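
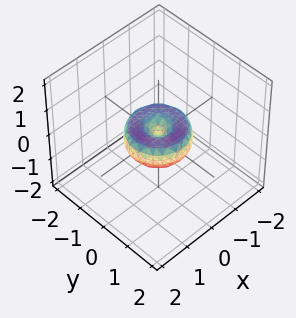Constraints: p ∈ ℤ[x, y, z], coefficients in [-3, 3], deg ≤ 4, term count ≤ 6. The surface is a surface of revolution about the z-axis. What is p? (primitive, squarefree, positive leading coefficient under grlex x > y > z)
x^4 + 2*x^2*y^2 + y^4 - x^2 - y^2 + z^2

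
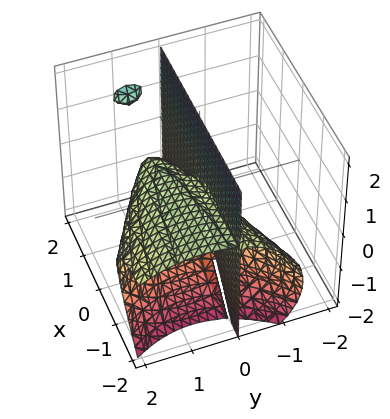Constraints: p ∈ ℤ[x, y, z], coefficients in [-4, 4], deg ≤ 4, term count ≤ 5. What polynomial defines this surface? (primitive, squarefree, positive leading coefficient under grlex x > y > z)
First, there are 2 components.
Next, the degree is 3 — the shape is more complex than any degree-2 surface.
Then, observable constraints: every point of the x-axis in the box is on the surface; every point of the z-axis in the box is on the surface.
Finally, together with the visible shape, these determine p as stated.

3*x*y*z - 2*y^3 - 3*y*z^2 - 2*x*y + 3*y^2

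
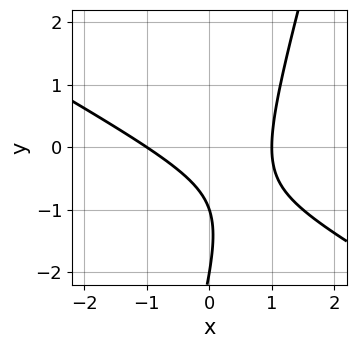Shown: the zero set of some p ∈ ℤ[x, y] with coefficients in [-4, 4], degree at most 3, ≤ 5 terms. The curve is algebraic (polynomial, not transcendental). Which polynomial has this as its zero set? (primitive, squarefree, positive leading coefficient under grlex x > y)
2*x^2 + 3*x*y - y^2 - 3*y - 2

(a) deg p = 2.
(b) Reading off the gridlines: the x-axis gridline crossings are at x ∈ {-1, 1}; the y-axis gridline crossings are at y ∈ {-2, -1}.
(c) Putting this together gives p.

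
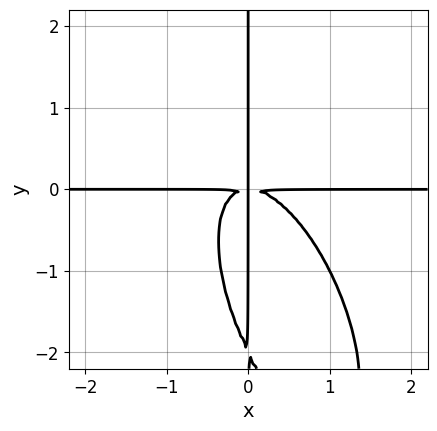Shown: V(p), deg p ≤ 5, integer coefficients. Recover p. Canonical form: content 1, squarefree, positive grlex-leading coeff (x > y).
3*x^3*y + 2*x^2*y^2 + x*y^3 + 2*x*y^2

1. The degree is 4 — no degree-3 curve has this shape.
2. Checking where it meets the axes: the visible y-axis segment lies entirely on the curve; every point of the x-axis in the box is on the curve.
3. Solving for integer coefficients yields p as stated.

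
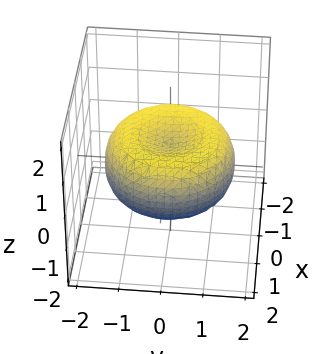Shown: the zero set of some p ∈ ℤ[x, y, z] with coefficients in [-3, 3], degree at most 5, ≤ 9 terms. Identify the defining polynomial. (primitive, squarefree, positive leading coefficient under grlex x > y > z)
x^4 + 2*x^2*y^2 + y^4 - 2*x^2 - 2*y^2 + 3*z^2 - 1

1. The degree is 4 — no degree-3 surface has this shape.
2. By symmetry, the surface is invariant under rotation about z: p = q(x² + y², z).
3. Checking where it meets the axes: a circular section at z = 0 has radius between 1 and 2.
4. Solving for integer coefficients yields p as stated.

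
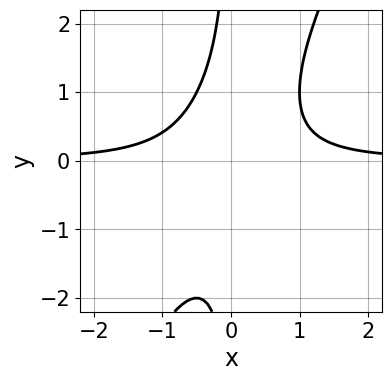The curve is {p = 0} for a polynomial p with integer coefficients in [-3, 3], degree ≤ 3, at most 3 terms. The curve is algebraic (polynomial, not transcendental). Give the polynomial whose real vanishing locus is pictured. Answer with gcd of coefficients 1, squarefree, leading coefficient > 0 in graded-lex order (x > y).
2*x^2*y - x*y^2 - 1

First, deg p = 3. No degree-2 curve has this shape.
Next, checking where it meets the axes: the curve avoids every integer x-axis point in the box; no y-intercept at any integer in the box.
Finally, assembling these constraints gives the stated polynomial.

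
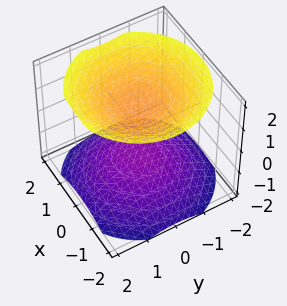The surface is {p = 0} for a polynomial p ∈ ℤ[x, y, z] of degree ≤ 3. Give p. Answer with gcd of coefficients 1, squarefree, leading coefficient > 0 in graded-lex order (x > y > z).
2*x^2 + 2*y^2 - 3*z^2 + 3

1. The picture has 2 separate pieces. They look like related sheets of one shape, so recover p as a whole.
2. The degree is 2 — two sheets facing apart; a quadric.
3. Symmetries: it's symmetric under z → −z, forcing even powers of z; rotational symmetry about the z-axis ⇒ p depends on x, y only through x² + y².
4. Observable constraints: the z-axis gridline crossings are at z ∈ {-1, 1}; the surface avoids every integer y-axis point in the box.
5. The integer polynomial consistent with all of this is the stated p.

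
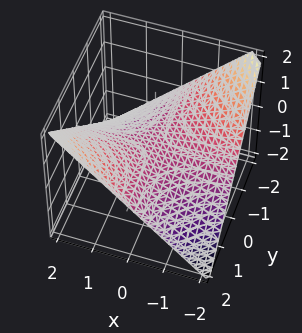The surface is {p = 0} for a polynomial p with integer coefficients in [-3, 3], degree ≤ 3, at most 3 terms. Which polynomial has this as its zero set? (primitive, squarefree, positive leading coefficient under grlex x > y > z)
x*y - 2*z

First, the degree is 2 — a hyperbolic paraboloid; a quadric.
Then, against the integer gridlines: it meets the z-axis at z = 0 (among the integer gridlines); the visible x-axis segment lies entirely on the surface; the visible y-axis segment lies entirely on the surface.
Finally, together with the visible shape, these determine p as stated.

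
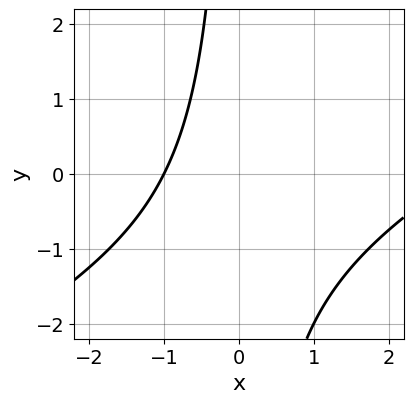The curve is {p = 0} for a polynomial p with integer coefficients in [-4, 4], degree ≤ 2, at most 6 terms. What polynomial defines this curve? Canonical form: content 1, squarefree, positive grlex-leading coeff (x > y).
x^2 - 2*x*y - 2*x - 3

First, the degree is 2 — no degree-1 curve has this shape.
Then, from the visible intercepts: it meets the x-axis at x = -1 (among the integer gridlines); the curve avoids every integer y-axis point in the box.
Finally, together with the visible shape, these determine p as stated.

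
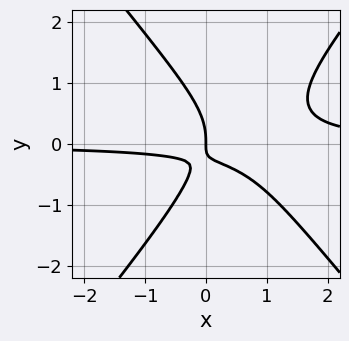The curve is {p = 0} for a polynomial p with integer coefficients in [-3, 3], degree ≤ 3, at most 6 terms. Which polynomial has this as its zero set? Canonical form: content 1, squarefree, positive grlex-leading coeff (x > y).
Degree: no degree-2 curve has this shape, so deg p = 3.
Against the integer gridlines: it meets the x-axis at x = 0 (among the integer gridlines); it meets the y-axis at y = 0 (among the integer gridlines).
These observations pin down the coefficients.

3*x^2*y - 2*y^3 - 3*x*y - x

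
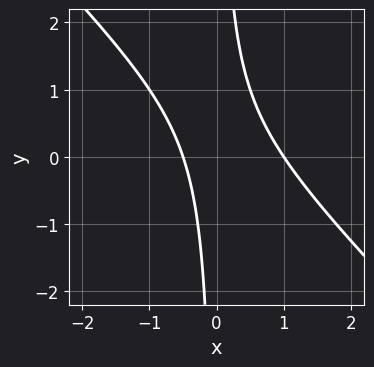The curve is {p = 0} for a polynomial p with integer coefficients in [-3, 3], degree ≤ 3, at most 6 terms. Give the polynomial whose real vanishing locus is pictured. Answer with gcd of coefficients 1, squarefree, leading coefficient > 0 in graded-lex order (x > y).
2*x^2 + 2*x*y - x - 1

deg p = 2. A generic line meets the curve in up to 2 points.
Observable constraints: one x-axis crossing is at x = 1; it misses every integer gridline on the y-axis.
Assembling these constraints gives the stated polynomial.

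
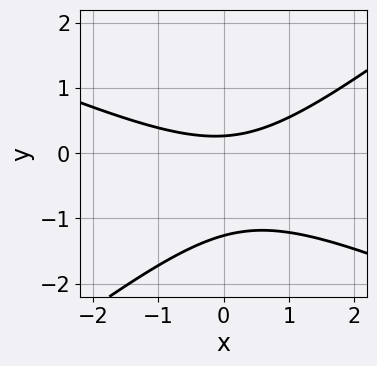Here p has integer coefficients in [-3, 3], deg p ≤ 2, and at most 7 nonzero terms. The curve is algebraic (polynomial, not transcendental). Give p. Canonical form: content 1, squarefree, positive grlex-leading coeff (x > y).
(a) Degree: the shape is more complex than any degree-1 curve, so deg p = 2.
(b) From the axis intercepts and sections: no x-intercept at any integer in the box.
(c) Solving for integer coefficients yields p as stated.

x^2 + x*y - 3*y^2 - 3*y + 1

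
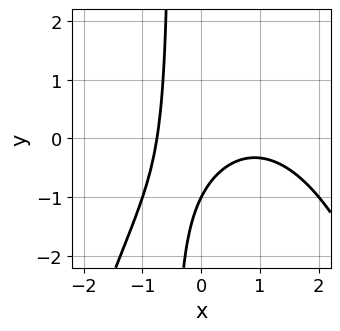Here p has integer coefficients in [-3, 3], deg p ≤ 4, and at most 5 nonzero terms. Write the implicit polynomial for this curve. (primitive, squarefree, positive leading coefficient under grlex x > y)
x^3 - x^2 + 2*x*y + y + 1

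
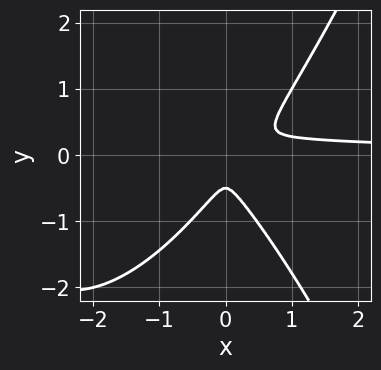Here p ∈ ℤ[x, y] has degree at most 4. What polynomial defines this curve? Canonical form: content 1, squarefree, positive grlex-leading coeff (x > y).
x^3*y + 3*x^2*y - 2*y^3 - x^2 - y^2

deg p = 4. The shape is more complex than any degree-3 curve.
Putting this together gives p.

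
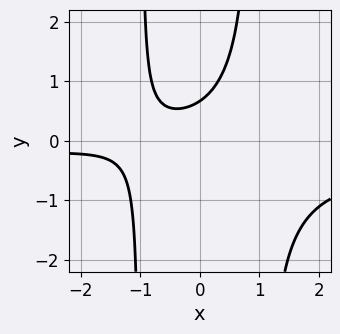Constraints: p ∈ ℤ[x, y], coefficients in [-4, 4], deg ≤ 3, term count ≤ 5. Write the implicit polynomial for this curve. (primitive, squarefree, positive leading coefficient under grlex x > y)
(a) deg p = 3. No degree-2 curve has this shape.
(b) From the visible intercepts: it misses every integer gridline on the x-axis.
(c) Putting this together gives p.

3*x^2*y + x^2 + 2*x - 3*y + 2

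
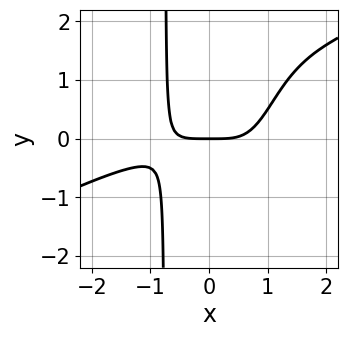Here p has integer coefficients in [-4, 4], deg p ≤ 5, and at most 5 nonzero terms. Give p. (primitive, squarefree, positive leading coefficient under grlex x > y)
(a) Degree: the shape is more complex than any degree-3 curve, so deg p = 4.
(b) From the visible intercepts: it meets the x-axis at x = 0 (among the integer gridlines); one y-axis crossing is at y = 0.
(c) Fitting integer coefficients to these (and the overall shape) gives p.

x^4 - 2*x^3*y + 2*x^2*y - 2*y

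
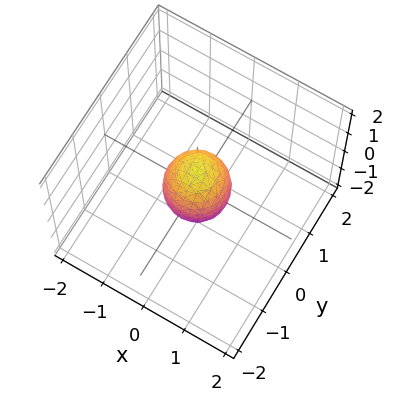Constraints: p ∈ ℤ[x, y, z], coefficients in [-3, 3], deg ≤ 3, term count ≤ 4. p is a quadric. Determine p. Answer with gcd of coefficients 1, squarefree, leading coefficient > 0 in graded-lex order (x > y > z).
First, the degree is 2 — bounded and convex; a quadric.
Then, symmetries: the z ↦ −z reflection is a symmetry, so z appears only in even powers; rotational symmetry about the z-axis ⇒ p depends on x, y only through x² + y².
Next, from the visible intercepts: the z-axis gridline crossings are at z ∈ {-1, 1}; a circular section at z = 0 has radius between 0 and 1.
Finally, putting this together gives p.

2*x^2 + 2*y^2 + z^2 - 1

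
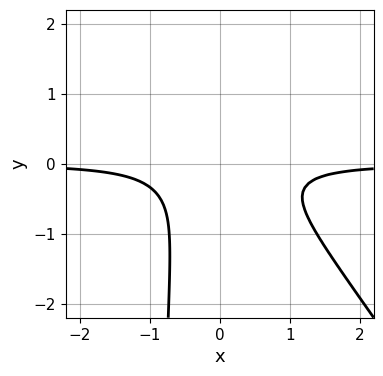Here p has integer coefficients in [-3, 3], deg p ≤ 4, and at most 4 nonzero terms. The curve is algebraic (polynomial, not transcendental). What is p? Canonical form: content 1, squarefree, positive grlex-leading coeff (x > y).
First, the degree is 3 — the shape is more complex than any degree-2 curve.
Next, reading off the gridlines: the curve avoids every integer y-axis point in the box; it misses every integer gridline on the x-axis.
Finally, these observations pin down the coefficients.

3*x^2*y + 2*x*y^2 + 2*y^2 + 1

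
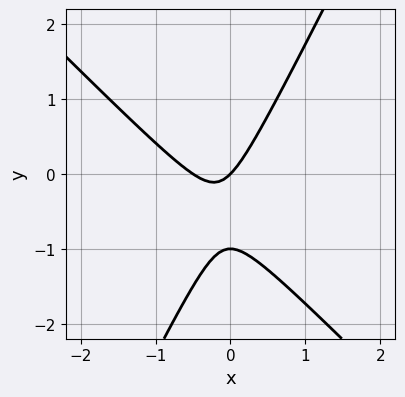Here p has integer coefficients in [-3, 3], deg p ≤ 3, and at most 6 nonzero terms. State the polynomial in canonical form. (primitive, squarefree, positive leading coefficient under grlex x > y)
2*x^2 + x*y - y^2 + x - y

Degree: a generic line meets the curve in up to 2 points, so deg p = 2.
Reading off the gridlines: the y-axis gridline crossings are at y ∈ {-1, 0}; one x-axis crossing is at x = 0.
The integer polynomial consistent with all of this is the stated p.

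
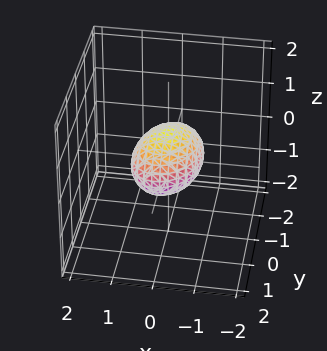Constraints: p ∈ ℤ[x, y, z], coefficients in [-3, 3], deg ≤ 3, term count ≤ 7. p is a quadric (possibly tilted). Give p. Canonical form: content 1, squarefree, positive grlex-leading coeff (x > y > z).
3*x^2 - x*y + 2*y^2 + 3*z^2 - 2

(a) deg p = 2. The shape is more complex than any degree-1 surface.
(b) Reading off the gridlines: the y-axis gridline crossings are at y ∈ {-1, 1}.
(c) Assembling these constraints gives the stated polynomial.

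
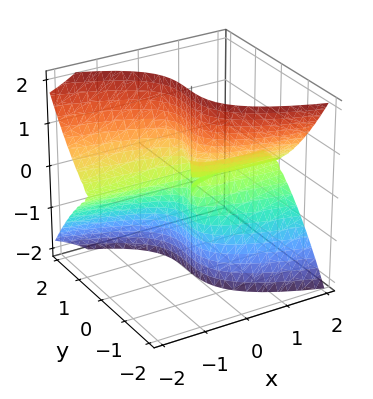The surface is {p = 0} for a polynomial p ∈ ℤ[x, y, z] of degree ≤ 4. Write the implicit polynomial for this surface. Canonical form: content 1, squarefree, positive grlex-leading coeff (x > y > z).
First, degree: no degree-2 surface has this shape, so deg p = 3.
Then, reading off the gridlines: every point of the x-axis in the box is on the surface; the visible z-axis segment lies entirely on the surface.
Finally, assembling these constraints gives the stated polynomial.

2*x*z^2 + 2*y^3 - y^2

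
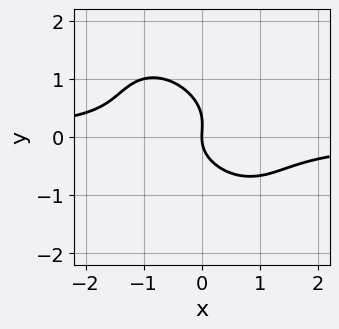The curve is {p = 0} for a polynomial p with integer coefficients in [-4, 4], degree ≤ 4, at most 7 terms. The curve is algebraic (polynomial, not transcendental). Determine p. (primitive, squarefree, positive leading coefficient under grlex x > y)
3*x^2*y + 3*x*y^2 + 3*y^3 - y^2 + 2*x

1. Degree: no degree-2 curve has this shape, so deg p = 3.
2. Observable constraints: it meets the y-axis at y = 0 (among the integer gridlines); it meets the x-axis at x = 0 (among the integer gridlines).
3. Putting this together gives p.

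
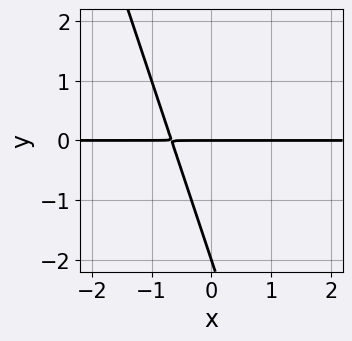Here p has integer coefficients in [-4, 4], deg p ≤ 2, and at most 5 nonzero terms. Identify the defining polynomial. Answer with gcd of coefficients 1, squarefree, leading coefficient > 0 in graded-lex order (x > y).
3*x*y + y^2 + 2*y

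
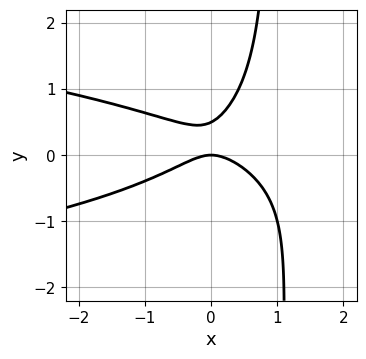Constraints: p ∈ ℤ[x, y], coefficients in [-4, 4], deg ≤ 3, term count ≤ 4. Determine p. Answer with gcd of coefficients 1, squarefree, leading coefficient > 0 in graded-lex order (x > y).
2*x*y^2 + x^2 - 2*y^2 + y

Degree: no degree-2 curve has this shape, so deg p = 3.
Against the integer gridlines: it meets the y-axis at y = 0 (among the integer gridlines); it crosses the x-axis at the gridline x = 0.
These observations pin down the coefficients.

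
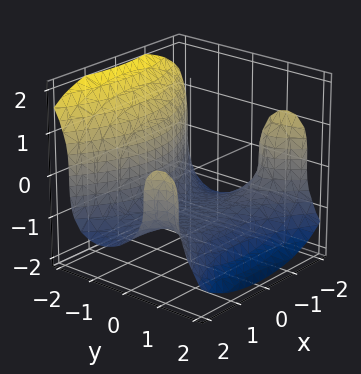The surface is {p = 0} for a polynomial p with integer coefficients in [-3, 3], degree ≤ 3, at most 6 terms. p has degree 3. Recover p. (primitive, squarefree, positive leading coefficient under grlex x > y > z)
Degree: a generic line meets the surface in up to 3 points, so deg p = 3.
From the axis intercepts and sections: it crosses the z-axis at the gridline z = -1; it crosses the y-axis at the gridline y = -1; no x-intercept at any integer in the box.
Fitting integer coefficients to these (and the overall shape) gives p.

2*x^2*y - 3*y^3 - 3*z^3 - 3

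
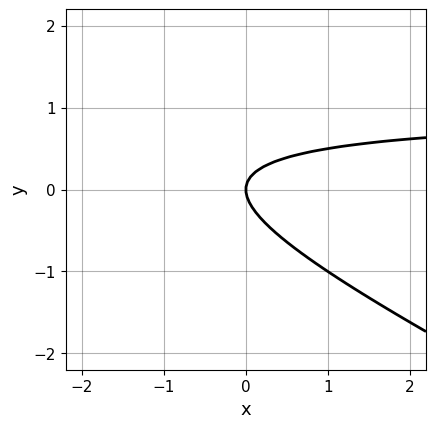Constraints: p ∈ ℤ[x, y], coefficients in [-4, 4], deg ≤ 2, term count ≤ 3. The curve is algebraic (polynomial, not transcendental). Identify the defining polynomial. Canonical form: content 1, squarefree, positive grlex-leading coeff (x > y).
x*y + 2*y^2 - x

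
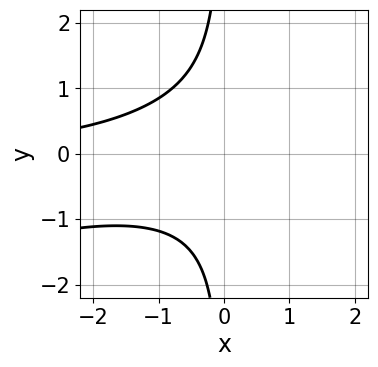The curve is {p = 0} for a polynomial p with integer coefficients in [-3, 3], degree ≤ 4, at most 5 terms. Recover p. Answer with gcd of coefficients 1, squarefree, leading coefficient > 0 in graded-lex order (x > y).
x^2*y - 3*x*y^2 - 3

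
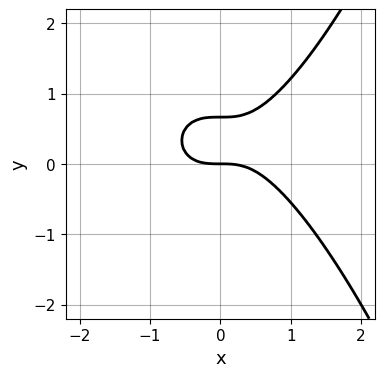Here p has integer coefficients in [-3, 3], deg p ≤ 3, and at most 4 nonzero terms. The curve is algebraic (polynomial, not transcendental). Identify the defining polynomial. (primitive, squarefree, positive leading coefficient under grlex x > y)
2*x^3 - 3*y^2 + 2*y

First, the degree is 3 — a generic line meets the curve in up to 3 points.
Next, from the visible intercepts: it meets the y-axis at y = 0 (among the integer gridlines); it meets the x-axis at x = 0 (among the integer gridlines).
Finally, these observations pin down the coefficients.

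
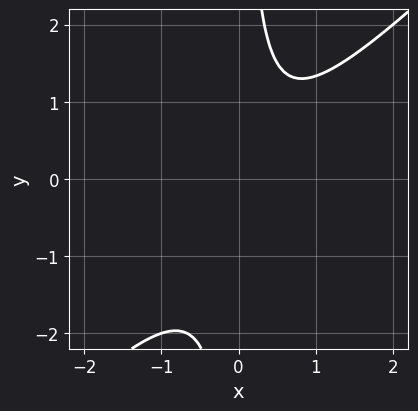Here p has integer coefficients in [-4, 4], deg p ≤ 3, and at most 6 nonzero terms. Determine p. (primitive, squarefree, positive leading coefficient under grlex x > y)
1. deg p = 2. A generic line meets the curve in up to 2 points.
2. Checking where it meets the axes: no x-intercept at any integer in the box; no y-intercept at any integer in the box.
3. Matching integer coefficients to the picture gives p.

3*x^2 - 3*x*y - x + 2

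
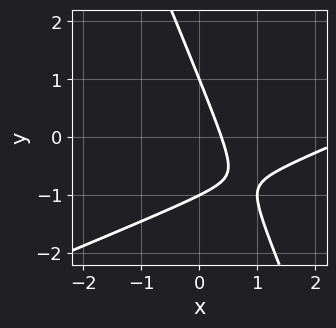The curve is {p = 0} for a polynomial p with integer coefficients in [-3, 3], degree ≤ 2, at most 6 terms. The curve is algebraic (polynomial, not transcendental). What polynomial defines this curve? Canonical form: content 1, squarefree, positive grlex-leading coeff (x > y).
x^2 - 2*x*y - y^2 - 3*x + 1

Degree: no degree-1 curve has this shape, so deg p = 2.
From the visible intercepts: among the integer gridlines, it crosses the y-axis at y ∈ {-1, 1}.
Assembling these constraints gives the stated polynomial.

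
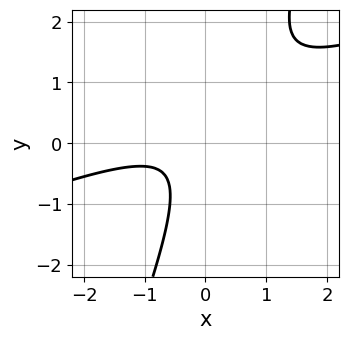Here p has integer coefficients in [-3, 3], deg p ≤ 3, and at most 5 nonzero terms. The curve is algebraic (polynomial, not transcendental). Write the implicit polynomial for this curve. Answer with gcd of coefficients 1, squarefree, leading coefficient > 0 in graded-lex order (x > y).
Degree: the shape is more complex than any degree-1 curve, so deg p = 2.
Observable constraints: it misses every integer gridline on the y-axis; no x-intercept at any integer in the box.
These observations pin down the coefficients.

x^2 - 3*x*y + y^2 + x + 1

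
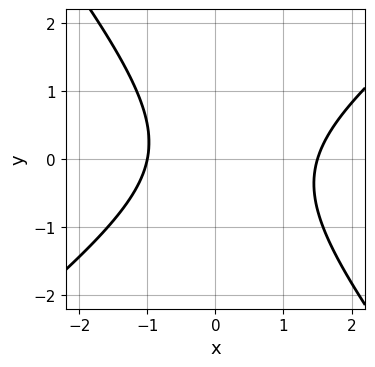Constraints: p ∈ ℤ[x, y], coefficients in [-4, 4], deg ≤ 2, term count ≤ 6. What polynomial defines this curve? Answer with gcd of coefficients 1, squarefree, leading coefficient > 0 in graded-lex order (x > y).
2*x^2 - x*y - 2*y^2 - x - 3

First, deg p = 2. A generic line meets the curve in up to 2 points.
Then, reading off the gridlines: it misses every integer gridline on the y-axis; it meets the x-axis at x = -1 (among the integer gridlines).
Finally, assembling these constraints gives the stated polynomial.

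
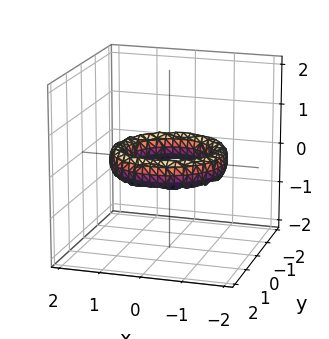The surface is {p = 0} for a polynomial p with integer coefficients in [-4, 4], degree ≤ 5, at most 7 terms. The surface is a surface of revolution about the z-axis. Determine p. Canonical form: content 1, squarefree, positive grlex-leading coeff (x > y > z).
(a) The degree is 4 — the shape is more complex than any degree-3 surface.
(b) By symmetry, the z-axis is an axis of rotation, so x and y enter only as x² + y².
(c) Against the integer gridlines: the surface avoids every integer z-axis point in the box; among the integer gridlines, it crosses the x-axis at x ∈ {-1, 1}; a circular section at z = 0 has radius exactly 1; the y-axis gridline crossings are at y ∈ {-1, 1}.
(d) Solving for integer coefficients yields p as stated.

x^4 + 2*x^2*y^2 + y^4 - 3*x^2 - 3*y^2 + 2*z^2 + 2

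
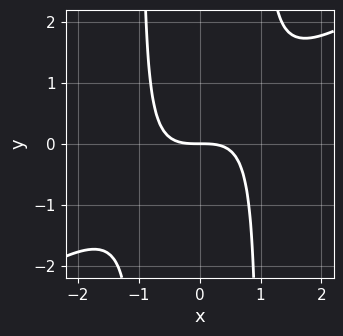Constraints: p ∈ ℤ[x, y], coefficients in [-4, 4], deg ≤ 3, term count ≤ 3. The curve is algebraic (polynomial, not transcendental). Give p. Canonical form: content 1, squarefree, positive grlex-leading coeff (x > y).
(a) Degree: no degree-2 curve has this shape, so deg p = 3.
(b) From the axis intercepts and sections: it crosses the x-axis at the gridline x = 0; it crosses the y-axis at the gridline y = 0.
(c) Together with the visible shape, these determine p as stated.

2*x^3 - 3*x^2*y + 3*y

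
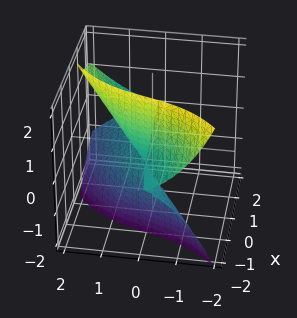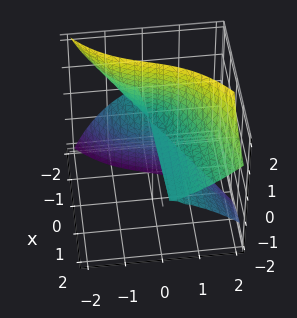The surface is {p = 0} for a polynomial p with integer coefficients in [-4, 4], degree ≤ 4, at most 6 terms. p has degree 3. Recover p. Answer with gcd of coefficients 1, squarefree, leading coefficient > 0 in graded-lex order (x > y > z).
3*x*z^2 - y^3 - y*z^2 + 3*z^2

(a) Degree: no degree-2 surface has this shape, so deg p = 3.
(b) From the visible intercepts: it meets the z-axis at z = 0 (among the integer gridlines); the visible x-axis segment lies entirely on the surface; it meets the y-axis at y = 0 (among the integer gridlines).
(c) Fitting integer coefficients to these (and the overall shape) gives p.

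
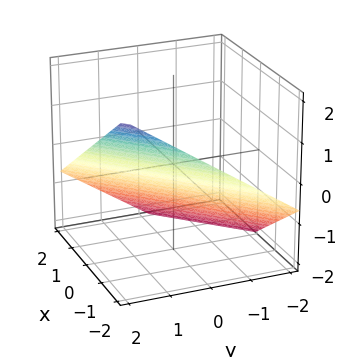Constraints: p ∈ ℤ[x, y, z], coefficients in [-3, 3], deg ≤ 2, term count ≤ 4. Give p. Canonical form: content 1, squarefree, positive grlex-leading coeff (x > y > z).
2*x - 2*y + 3*z + 2

First, the degree is 1 — every cross-section is a straight line — this is a plane.
Next, from the axis intercepts and sections: it meets the x-axis at x = -1 (among the integer gridlines); one y-axis crossing is at y = 1.
Finally, solving for integer coefficients yields p as stated.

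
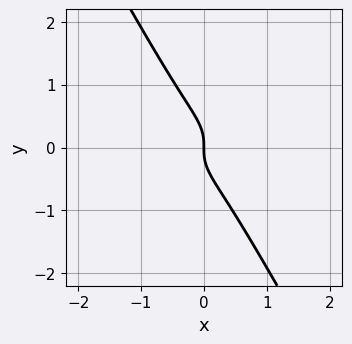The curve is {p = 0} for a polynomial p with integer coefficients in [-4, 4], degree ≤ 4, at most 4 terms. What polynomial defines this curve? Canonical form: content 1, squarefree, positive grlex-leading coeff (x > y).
2*x^3 + 3*x*y^2 + 2*y^3 + x

deg p = 3.
Observable constraints: it meets the y-axis at y = 0 (among the integer gridlines); one x-axis crossing is at x = 0.
Assembling these constraints gives the stated polynomial.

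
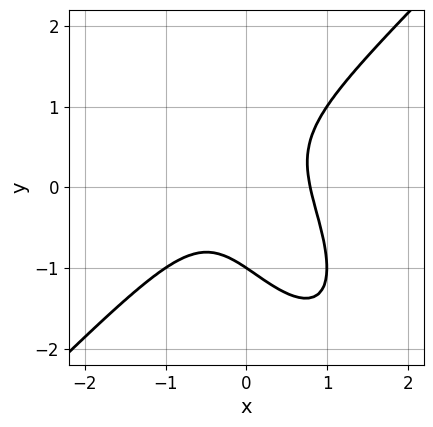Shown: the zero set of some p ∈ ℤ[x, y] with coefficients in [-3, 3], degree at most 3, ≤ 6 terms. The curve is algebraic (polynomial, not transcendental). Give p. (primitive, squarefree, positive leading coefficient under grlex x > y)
2*x^3 - x*y^2 - y^3 + x*y - 1

First, deg p = 3. A generic line meets the curve in up to 3 points.
Next, from the axis intercepts and sections: it crosses the y-axis at the gridline y = -1.
Finally, putting this together gives p.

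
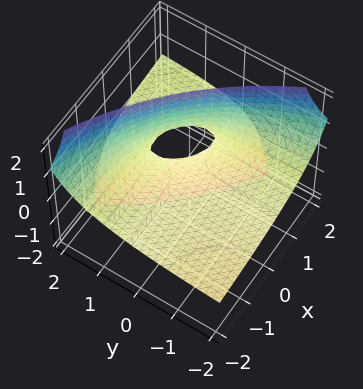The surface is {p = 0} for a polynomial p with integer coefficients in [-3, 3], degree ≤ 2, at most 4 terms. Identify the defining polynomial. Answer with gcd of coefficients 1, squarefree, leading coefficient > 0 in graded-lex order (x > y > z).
x*y - 3*x*z - 3*y*z + 3*z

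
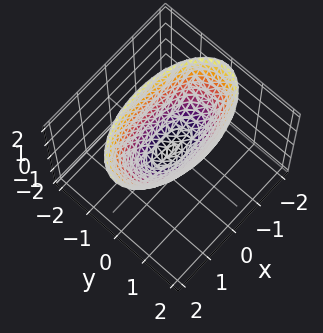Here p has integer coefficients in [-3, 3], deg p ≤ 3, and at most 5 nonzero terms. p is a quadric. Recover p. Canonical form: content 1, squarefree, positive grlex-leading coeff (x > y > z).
x^2 + 3*y^2 - 2*z

The degree is 2 — a paraboloid; a quadric.
Symmetries: the x ↦ −x reflection is a symmetry, so x appears only in even powers; the y ↦ −y reflection is a symmetry, so y appears only in even powers.
From the axis intercepts and sections: it crosses the z-axis at the gridline z = 0; it crosses the x-axis at the gridline x = 0.
Together with the visible shape, these determine p as stated.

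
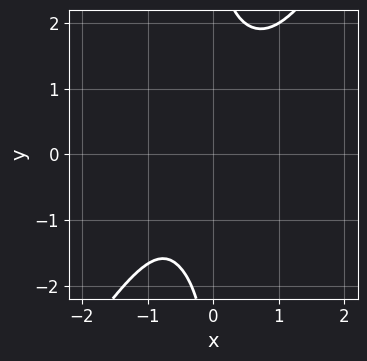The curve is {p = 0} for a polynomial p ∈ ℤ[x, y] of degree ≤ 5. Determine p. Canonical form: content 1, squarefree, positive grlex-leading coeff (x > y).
3*x^4 - x*y^3 - 2*x^3 + 2*x^2*y + 3

1. deg p = 4.
2. From the visible intercepts: the curve avoids every integer x-axis point in the box; it misses every integer gridline on the y-axis.
3. These observations pin down the coefficients.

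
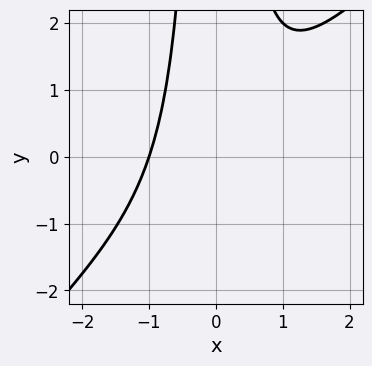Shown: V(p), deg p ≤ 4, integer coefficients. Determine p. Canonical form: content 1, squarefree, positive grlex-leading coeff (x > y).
x^3 - x^2*y + 1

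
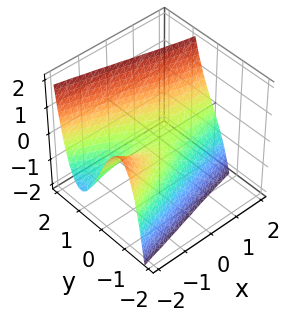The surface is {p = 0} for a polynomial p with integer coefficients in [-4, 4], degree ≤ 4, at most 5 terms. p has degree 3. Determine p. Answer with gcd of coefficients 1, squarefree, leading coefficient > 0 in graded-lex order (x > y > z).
y^3 + x*y - z

First, deg p = 3. No degree-2 surface has this shape.
Then, observable constraints: it meets the y-axis at y = 0 (among the integer gridlines); the visible x-axis segment lies entirely on the surface; one z-axis crossing is at z = 0.
Finally, fitting integer coefficients to these (and the overall shape) gives p.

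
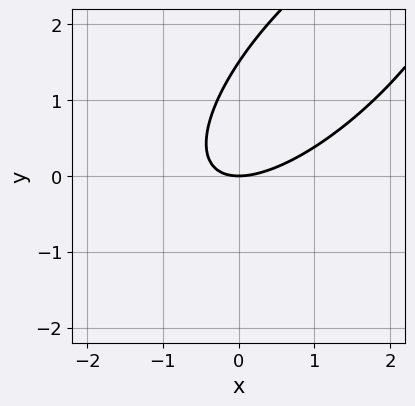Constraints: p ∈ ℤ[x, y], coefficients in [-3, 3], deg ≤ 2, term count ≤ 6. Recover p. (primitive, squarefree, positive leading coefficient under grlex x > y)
2*x^2 - 3*x*y + 2*y^2 - 3*y

First, the degree is 2 — a generic line meets the curve in up to 2 points.
Then, from the axis intercepts and sections: it meets the x-axis at x = 0 (among the integer gridlines); one y-axis crossing is at y = 0.
Finally, these observations pin down the coefficients.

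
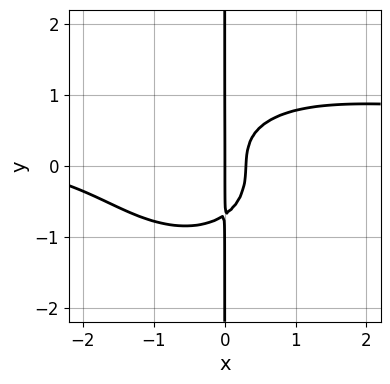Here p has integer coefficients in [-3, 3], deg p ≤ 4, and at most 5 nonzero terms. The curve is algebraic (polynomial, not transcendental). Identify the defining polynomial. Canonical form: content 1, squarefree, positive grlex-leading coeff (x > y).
2*x^3*y + 3*x*y^3 - x^3 - 3*x^2 + x

First, deg p = 4.
Next, observable constraints: one x-axis crossing is at x = 0; the visible y-axis segment lies entirely on the curve.
Finally, these observations pin down the coefficients.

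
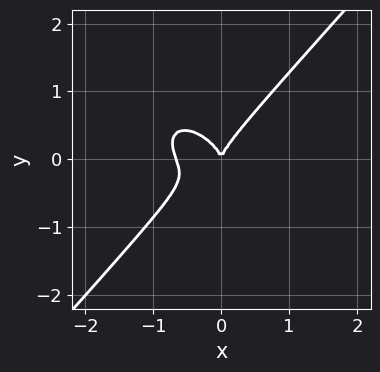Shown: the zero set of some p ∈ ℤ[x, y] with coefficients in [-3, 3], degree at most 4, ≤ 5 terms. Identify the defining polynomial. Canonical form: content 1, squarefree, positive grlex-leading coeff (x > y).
3*x^3 + x^2*y - 3*y^3 + 2*x^2

1. deg p = 3. No degree-2 curve has this shape.
2. From the axis intercepts and sections: one x-axis crossing is at x = 0; it crosses the y-axis at the gridline y = 0.
3. Putting this together gives p.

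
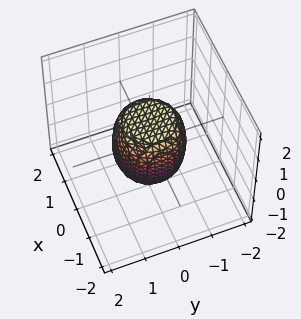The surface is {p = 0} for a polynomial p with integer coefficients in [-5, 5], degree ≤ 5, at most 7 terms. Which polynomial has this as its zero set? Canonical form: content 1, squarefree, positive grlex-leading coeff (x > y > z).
2*x^4 + 4*x^2*y^2 + 2*y^4 - x^2 - y^2 + z^2 - 1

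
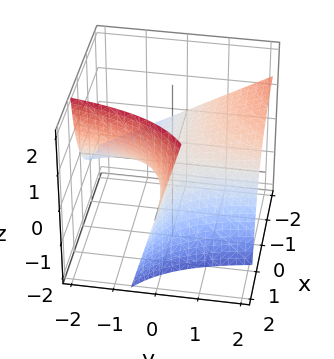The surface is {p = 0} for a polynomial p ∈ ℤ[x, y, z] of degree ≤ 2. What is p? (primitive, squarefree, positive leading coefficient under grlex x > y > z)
(a) deg p = 2.
(b) Reading off the gridlines: it meets the z-axis at z = 0 (among the integer gridlines); the visible y-axis segment lies entirely on the surface; the visible x-axis segment lies entirely on the surface.
(c) Matching integer coefficients to the picture gives p.

2*x*y - 2*x*z + 3*z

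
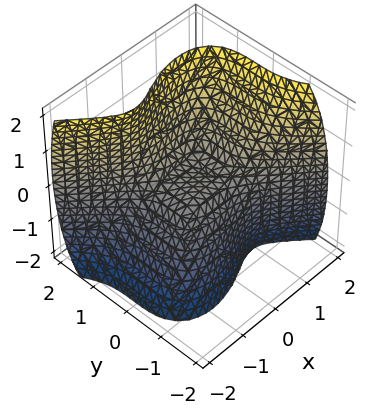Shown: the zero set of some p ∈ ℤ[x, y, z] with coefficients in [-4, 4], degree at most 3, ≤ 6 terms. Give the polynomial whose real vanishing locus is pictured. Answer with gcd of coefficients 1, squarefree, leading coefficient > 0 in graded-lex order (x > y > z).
First, degree: no degree-2 surface has this shape, so deg p = 3.
Then, against the integer gridlines: one z-axis crossing is at z = 0; it meets the x-axis at x = 0 (among the integer gridlines); one y-axis crossing is at y = 0.
Finally, fitting integer coefficients to these (and the overall shape) gives p.

2*x^3 - x*z^2 + 3*y^3 - y^2 - 2*z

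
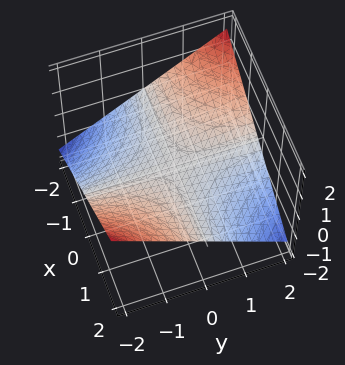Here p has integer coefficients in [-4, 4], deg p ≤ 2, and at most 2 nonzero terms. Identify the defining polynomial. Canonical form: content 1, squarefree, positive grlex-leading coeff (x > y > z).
x*y + 3*z

First, the degree is 2 — a hyperbolic paraboloid; a quadric.
Then, checking where it meets the axes: every point of the y-axis in the box is on the surface; it crosses the z-axis at the gridline z = 0; the visible x-axis segment lies entirely on the surface.
Finally, fitting integer coefficients to these (and the overall shape) gives p.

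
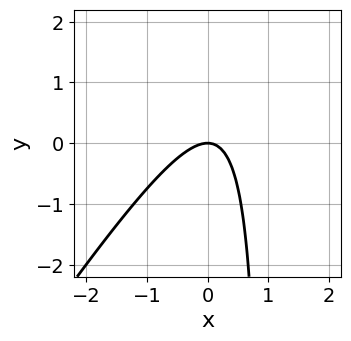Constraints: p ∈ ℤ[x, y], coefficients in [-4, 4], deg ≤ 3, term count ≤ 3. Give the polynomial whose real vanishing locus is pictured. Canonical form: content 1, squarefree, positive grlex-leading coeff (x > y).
3*x^2 - 2*x*y + 2*y

1. The degree is 2 — a generic line meets the curve in up to 2 points.
2. From the visible intercepts: one x-axis crossing is at x = 0; one y-axis crossing is at y = 0.
3. Assembling these constraints gives the stated polynomial.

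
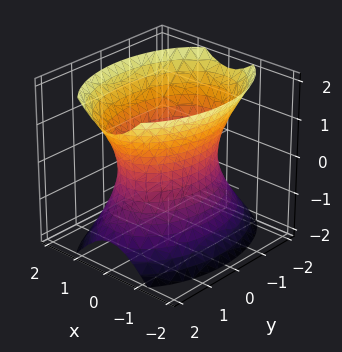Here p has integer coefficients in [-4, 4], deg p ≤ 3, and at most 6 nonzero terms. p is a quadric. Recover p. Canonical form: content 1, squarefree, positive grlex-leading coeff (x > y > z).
2*x^2 + y^2 - z^2 - 2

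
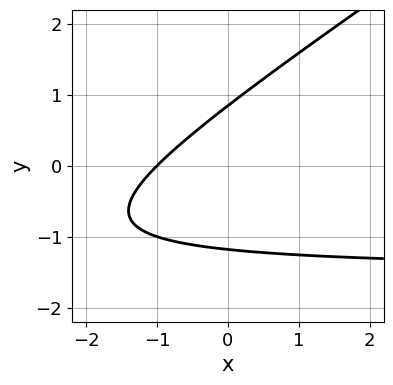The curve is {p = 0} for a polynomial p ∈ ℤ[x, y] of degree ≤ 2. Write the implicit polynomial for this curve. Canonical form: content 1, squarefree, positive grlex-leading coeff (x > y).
2*x*y - 3*y^2 + 3*x - y + 3

(a) The degree is 2 — a generic line meets the curve in up to 2 points.
(b) Reading off the gridlines: it crosses the x-axis at the gridline x = -1.
(c) Assembling these constraints gives the stated polynomial.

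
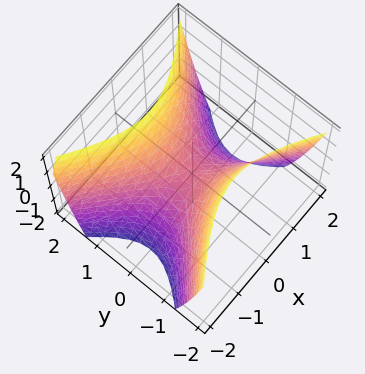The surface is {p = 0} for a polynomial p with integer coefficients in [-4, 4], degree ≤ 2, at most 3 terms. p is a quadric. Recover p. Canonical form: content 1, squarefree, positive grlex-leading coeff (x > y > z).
1. The degree is 2 — a saddle surface; a quadric.
2. Symmetries: the y ↦ −y reflection is a symmetry, so y appears only in even powers; the x ↦ −x reflection is a symmetry, so x appears only in even powers.
3. From the visible intercepts: it crosses the y-axis at the gridline y = 0; it crosses the z-axis at the gridline z = 0; it crosses the x-axis at the gridline x = 0.
4. Solving for integer coefficients yields p as stated.

2*x^2 - 3*y^2 + 2*z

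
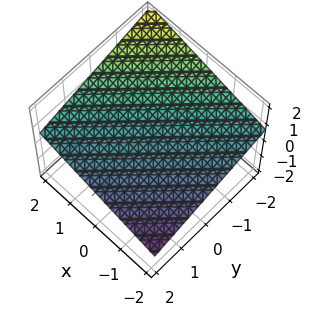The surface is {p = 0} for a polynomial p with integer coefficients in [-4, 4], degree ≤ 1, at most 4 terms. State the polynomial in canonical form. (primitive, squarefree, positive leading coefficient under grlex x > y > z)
1. Degree: every cross-section is a straight line — this is a plane, so deg p = 1.
2. Reading off the gridlines: it crosses the y-axis at the gridline y = 2; one x-axis crossing is at x = -2.
3. Solving for integer coefficients yields p as stated.

x - y - 3*z + 2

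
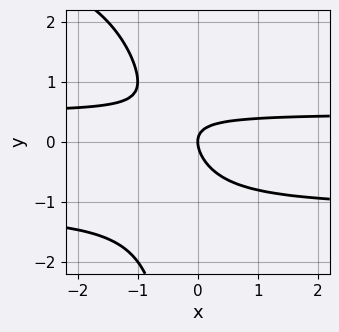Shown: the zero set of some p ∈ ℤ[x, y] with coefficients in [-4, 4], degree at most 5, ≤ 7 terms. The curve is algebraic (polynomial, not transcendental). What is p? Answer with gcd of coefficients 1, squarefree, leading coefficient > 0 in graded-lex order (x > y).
x*y^3 - 3*x*y^2 - 3*x*y - 3*y^2 + 2*x

(a) The degree is 4 — no degree-3 curve has this shape.
(b) Against the integer gridlines: it crosses the x-axis at the gridline x = 0; it crosses the y-axis at the gridline y = 0.
(c) Matching integer coefficients to the picture gives p.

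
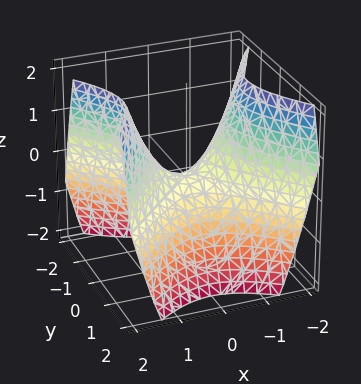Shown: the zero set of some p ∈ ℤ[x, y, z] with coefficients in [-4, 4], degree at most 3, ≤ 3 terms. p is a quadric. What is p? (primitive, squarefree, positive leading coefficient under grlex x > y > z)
x^2 - y^2 - z

deg p = 2.
Symmetries: it's symmetric under y → −y, forcing even powers of y; the x ↦ −x reflection is a symmetry, so x appears only in even powers.
Checking where it meets the axes: one y-axis crossing is at y = 0; one z-axis crossing is at z = 0; it meets the x-axis at x = 0 (among the integer gridlines).
Matching integer coefficients to the picture gives p.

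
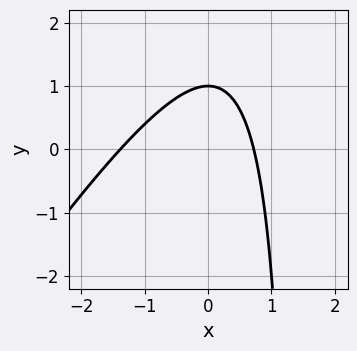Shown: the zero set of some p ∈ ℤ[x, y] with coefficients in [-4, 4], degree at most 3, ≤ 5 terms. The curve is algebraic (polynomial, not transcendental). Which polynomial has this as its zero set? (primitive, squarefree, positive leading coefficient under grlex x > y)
3*x^2 - 2*x*y + 2*x + 3*y - 3

(a) Degree: a generic line meets the curve in up to 2 points, so deg p = 2.
(b) Reading off the gridlines: one y-axis crossing is at y = 1.
(c) Solving for integer coefficients yields p as stated.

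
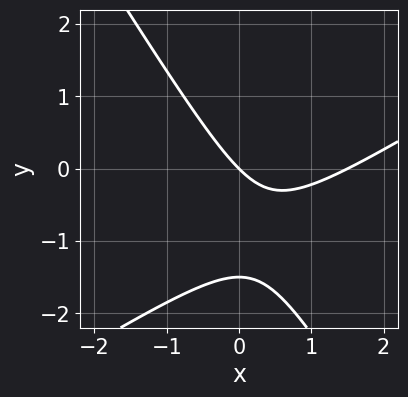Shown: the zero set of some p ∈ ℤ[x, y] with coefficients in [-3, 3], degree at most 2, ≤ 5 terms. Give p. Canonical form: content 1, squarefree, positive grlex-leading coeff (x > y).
2*x^2 - 2*x*y - 2*y^2 - 3*x - 3*y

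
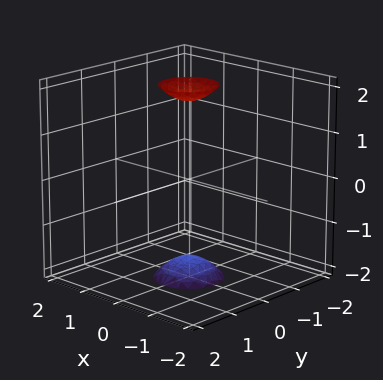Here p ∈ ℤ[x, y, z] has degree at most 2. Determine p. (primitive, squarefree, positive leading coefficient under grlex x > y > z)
3*x^2 + 3*y^2 - z^2 + 3

There are 2 components. Treating them together as one polynomial.
deg p = 2. The shape is more complex than any degree-1 surface.
Symmetries: the z-axis is an axis of rotation, so x and y enter only as x² + y².
Observable constraints: it misses every integer gridline on the x-axis; a circular section at z = 2 has radius between 0 and 1; it misses every integer gridline on the y-axis.
Fitting integer coefficients to these (and the overall shape) gives p.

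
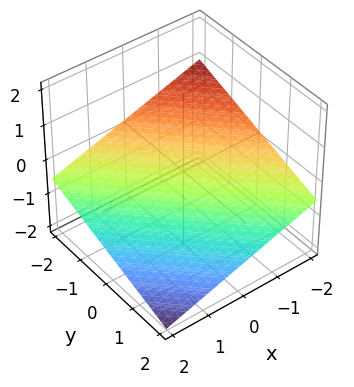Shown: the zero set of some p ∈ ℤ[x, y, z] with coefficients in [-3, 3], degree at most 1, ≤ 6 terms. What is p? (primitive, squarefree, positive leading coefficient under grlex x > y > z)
x + y + 3*z + 2

(a) Degree: the surface is flat (a plane), so deg p = 1.
(b) From the axis intercepts and sections: it crosses the x-axis at the gridline x = -2; it crosses the y-axis at the gridline y = -2.
(c) Fitting integer coefficients to these (and the overall shape) gives p.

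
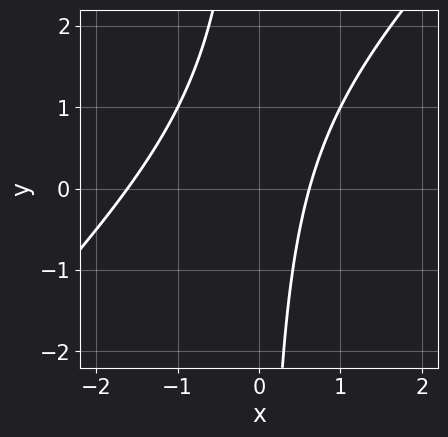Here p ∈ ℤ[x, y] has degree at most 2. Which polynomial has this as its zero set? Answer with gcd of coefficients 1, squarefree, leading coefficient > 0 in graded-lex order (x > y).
Degree: a generic line meets the curve in up to 2 points, so deg p = 2.
Checking where it meets the axes: the curve avoids every integer y-axis point in the box.
Assembling these constraints gives the stated polynomial.

x^2 - x*y + x - 1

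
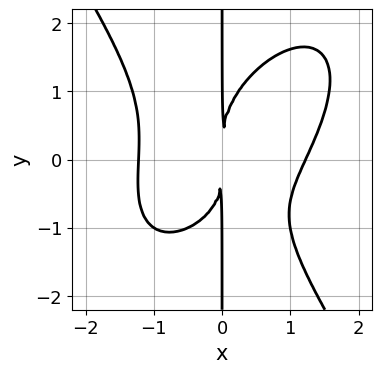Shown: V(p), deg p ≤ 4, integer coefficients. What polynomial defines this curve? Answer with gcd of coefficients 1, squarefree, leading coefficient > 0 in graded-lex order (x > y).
2*x^4 - x^3*y + x*y^3 - x^2*y - 3*x^2

First, degree: no degree-3 curve has this shape, so deg p = 4.
Next, observable constraints: the visible y-axis segment lies entirely on the curve.
Finally, the integer polynomial consistent with all of this is the stated p.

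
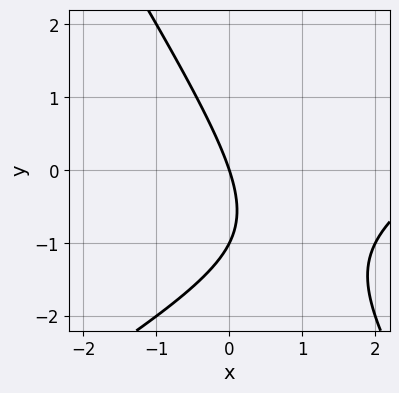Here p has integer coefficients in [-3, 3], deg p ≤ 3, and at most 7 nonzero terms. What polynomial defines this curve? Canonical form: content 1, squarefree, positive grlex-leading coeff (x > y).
x^2 - x*y - y^2 - 3*x - y

First, the degree is 2 — the shape is more complex than any degree-1 curve.
Then, observable constraints: it meets the x-axis at x = 0 (among the integer gridlines); the y-axis gridline crossings are at y ∈ {-1, 0}.
Finally, these observations pin down the coefficients.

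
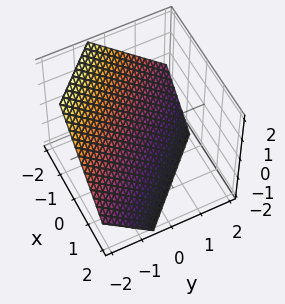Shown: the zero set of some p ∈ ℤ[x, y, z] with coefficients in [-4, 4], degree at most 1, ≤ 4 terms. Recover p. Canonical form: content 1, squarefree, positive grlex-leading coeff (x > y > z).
1. deg p = 1. The surface is flat (a plane).
2. Putting this together gives p.

3*x + 3*y + 3*z + 2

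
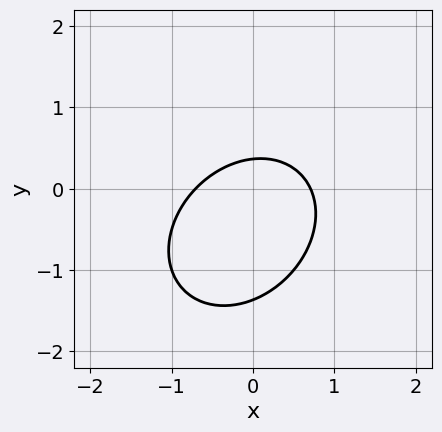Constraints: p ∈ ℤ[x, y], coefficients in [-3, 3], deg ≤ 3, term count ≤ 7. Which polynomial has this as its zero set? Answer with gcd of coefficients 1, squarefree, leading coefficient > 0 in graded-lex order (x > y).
2*x^2 - x*y + 2*y^2 + 2*y - 1

First, degree: the shape is more complex than any degree-1 curve, so deg p = 2.
Finally, matching integer coefficients to the picture gives p.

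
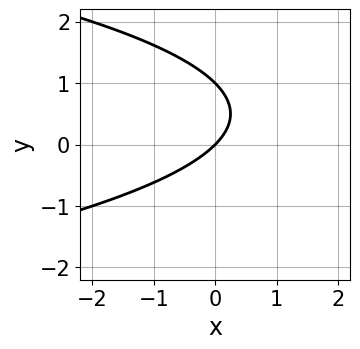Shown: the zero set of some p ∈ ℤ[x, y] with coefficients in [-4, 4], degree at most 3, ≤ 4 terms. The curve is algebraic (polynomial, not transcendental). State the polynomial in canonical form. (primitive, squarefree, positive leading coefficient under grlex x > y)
y^2 + x - y

Degree: no degree-1 curve has this shape, so deg p = 2.
Checking where it meets the axes: it meets the x-axis at x = 0 (among the integer gridlines); among the integer gridlines, it crosses the y-axis at y ∈ {0, 1}.
These observations pin down the coefficients.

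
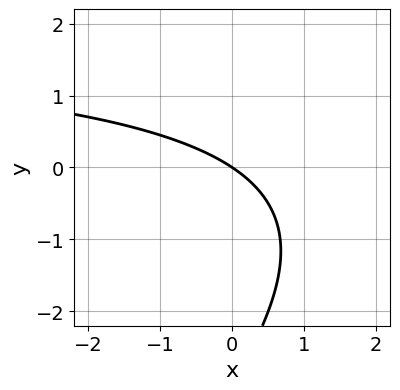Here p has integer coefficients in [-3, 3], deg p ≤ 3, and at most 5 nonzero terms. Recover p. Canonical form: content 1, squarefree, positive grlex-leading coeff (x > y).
x*y - y^2 - 2*x - 3*y

1. deg p = 2.
2. Checking where it meets the axes: one y-axis crossing is at y = 0; one x-axis crossing is at x = 0.
3. Solving for integer coefficients yields p as stated.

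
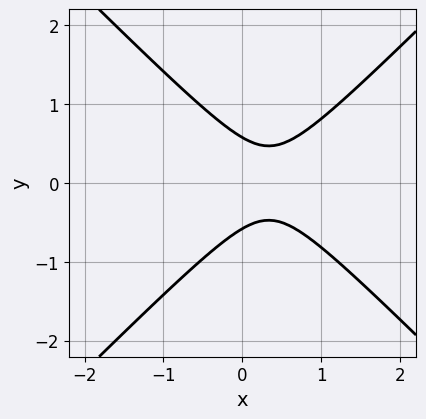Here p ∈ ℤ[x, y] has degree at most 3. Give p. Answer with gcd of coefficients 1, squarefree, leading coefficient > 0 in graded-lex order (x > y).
Degree: no degree-1 curve has this shape, so deg p = 2.
Symmetries: mirror symmetry y ↦ −y ⇒ only even powers of y.
Against the integer gridlines: the curve avoids every integer x-axis point in the box.
The integer polynomial consistent with all of this is the stated p.

3*x^2 - 3*y^2 - 2*x + 1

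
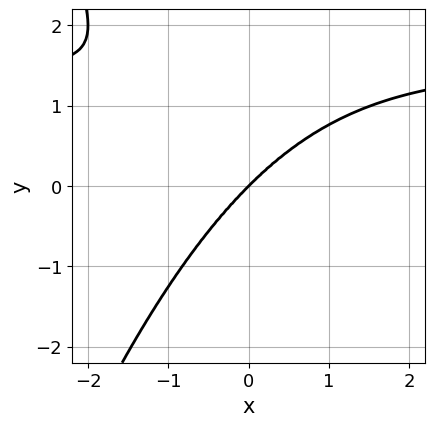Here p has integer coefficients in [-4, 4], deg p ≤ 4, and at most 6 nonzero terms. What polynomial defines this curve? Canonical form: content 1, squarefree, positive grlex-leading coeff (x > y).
First, deg p = 4. The shape is more complex than any degree-3 curve.
Then, observable constraints: it meets the x-axis at x = 0 (among the integer gridlines); it meets the y-axis at y = 0 (among the integer gridlines).
Finally, assembling these constraints gives the stated polynomial.

2*x^3*y - 3*x^3 + x*y^2 + 2*y^3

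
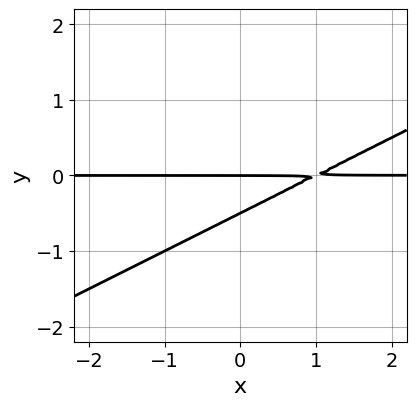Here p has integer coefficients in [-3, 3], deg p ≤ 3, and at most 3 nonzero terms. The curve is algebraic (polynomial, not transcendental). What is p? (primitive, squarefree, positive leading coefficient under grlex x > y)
1. Degree: a generic line meets the curve in up to 2 points, so deg p = 2.
2. Observable constraints: it meets the y-axis at y = 0 (among the integer gridlines); the visible x-axis segment lies entirely on the curve.
3. Putting this together gives p.

x*y - 2*y^2 - y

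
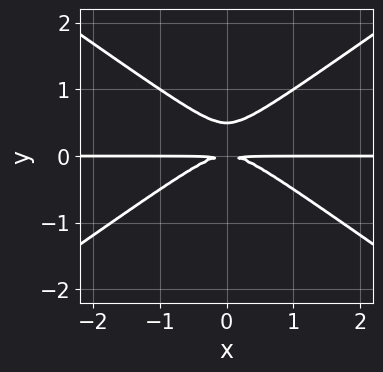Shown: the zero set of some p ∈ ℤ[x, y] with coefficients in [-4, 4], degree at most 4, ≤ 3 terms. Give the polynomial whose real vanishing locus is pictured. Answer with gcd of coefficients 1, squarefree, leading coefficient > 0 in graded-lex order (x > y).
x^2*y - 2*y^3 + y^2

The degree is 3 — no degree-2 curve has this shape.
Symmetries: the x ↦ −x reflection is a symmetry, so x appears only in even powers.
Reading off the gridlines: the visible x-axis segment lies entirely on the curve.
The integer polynomial consistent with all of this is the stated p.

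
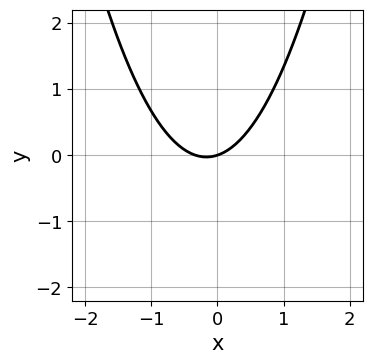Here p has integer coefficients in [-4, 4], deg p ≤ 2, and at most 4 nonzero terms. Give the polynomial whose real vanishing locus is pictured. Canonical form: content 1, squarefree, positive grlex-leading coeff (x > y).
deg p = 2.
Checking where it meets the axes: it meets the x-axis at x = 0 (among the integer gridlines); one y-axis crossing is at y = 0.
These observations pin down the coefficients.

3*x^2 + x - 3*y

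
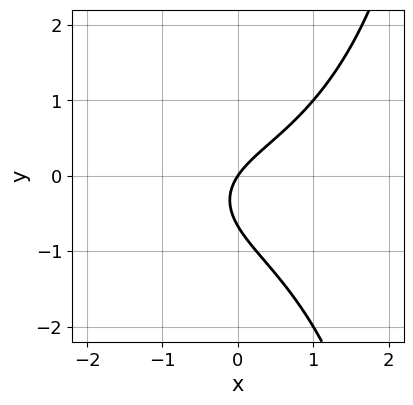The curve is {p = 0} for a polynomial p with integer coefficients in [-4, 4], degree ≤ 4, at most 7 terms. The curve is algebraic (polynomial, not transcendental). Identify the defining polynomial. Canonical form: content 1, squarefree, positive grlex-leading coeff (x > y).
x^3 + x*y^2 - 3*y^2 + 3*x - 2*y

1. Degree: a generic line meets the curve in up to 3 points, so deg p = 3.
2. Checking where it meets the axes: it crosses the x-axis at the gridline x = 0; it crosses the y-axis at the gridline y = 0.
3. Solving for integer coefficients yields p as stated.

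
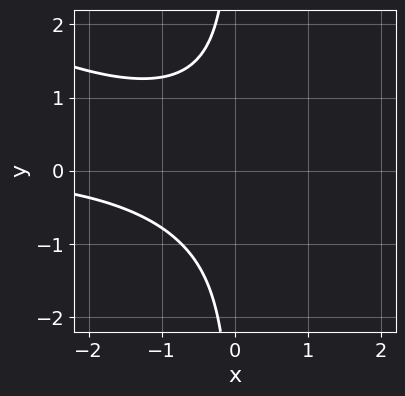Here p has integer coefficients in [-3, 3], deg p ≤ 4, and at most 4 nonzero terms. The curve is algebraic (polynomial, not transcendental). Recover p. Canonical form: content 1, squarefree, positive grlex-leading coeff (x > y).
The degree is 3 — no degree-2 curve has this shape.
From the visible intercepts: the curve avoids every integer y-axis point in the box; the curve avoids every integer x-axis point in the box.
Together with the visible shape, these determine p as stated.

x^2*y + 2*x*y^2 + 2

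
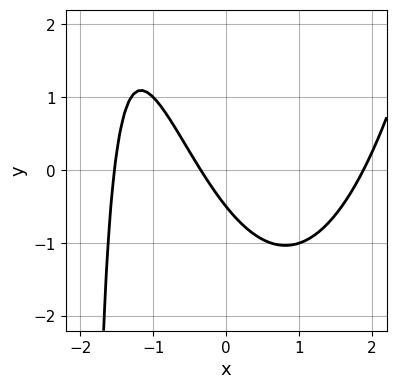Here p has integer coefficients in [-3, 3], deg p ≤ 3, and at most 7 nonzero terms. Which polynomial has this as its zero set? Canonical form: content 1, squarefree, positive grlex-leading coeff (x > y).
x^3 - x*y - 3*x - 2*y - 1

1. deg p = 3.
2. Putting this together gives p.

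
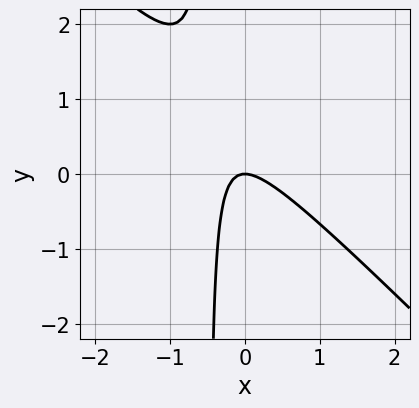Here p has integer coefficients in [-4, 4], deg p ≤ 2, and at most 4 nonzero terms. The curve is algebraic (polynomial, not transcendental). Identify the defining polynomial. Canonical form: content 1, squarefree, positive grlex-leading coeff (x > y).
2*x^2 + 2*x*y + y

First, degree: no degree-1 curve has this shape, so deg p = 2.
Next, reading off the gridlines: it crosses the x-axis at the gridline x = 0; it meets the y-axis at y = 0 (among the integer gridlines).
Finally, matching integer coefficients to the picture gives p.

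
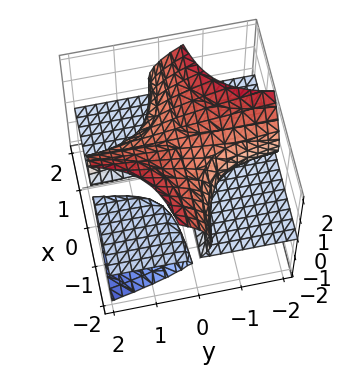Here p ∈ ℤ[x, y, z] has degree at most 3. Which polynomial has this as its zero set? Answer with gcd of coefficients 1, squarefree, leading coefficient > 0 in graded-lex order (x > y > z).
2*x*y*z + 2*z^3 - 3*z^2

I count 3 distinct pieces. They look like related sheets of one shape, so recover p as a whole.
deg p = 3. A generic line meets the surface in up to 3 points.
Reading off the gridlines: the visible y-axis segment lies entirely on the surface; the visible x-axis segment lies entirely on the surface.
Together with the visible shape, these determine p as stated.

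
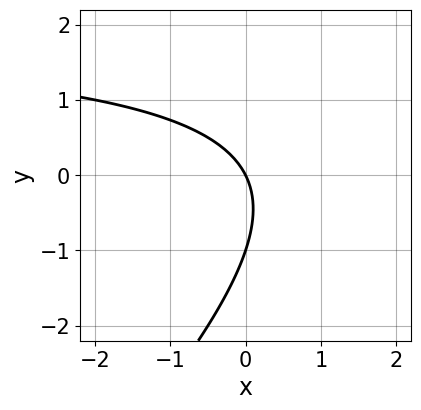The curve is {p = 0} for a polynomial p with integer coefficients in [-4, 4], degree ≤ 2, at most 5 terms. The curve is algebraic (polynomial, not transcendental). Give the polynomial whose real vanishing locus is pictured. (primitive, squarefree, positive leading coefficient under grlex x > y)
x*y - y^2 - 2*x - y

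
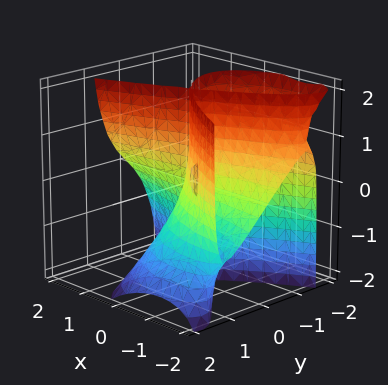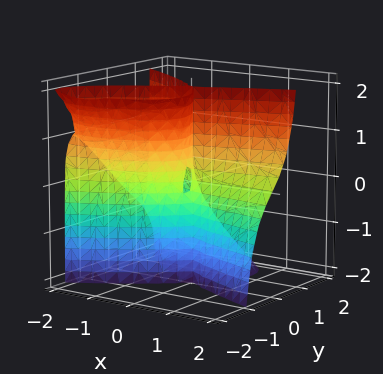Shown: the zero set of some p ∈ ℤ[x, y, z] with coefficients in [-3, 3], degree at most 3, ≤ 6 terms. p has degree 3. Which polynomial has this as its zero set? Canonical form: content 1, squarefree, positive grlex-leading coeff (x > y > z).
First, degree: the shape is more complex than any degree-2 surface, so deg p = 3.
Next, reading off the gridlines: one y-axis crossing is at y = 0; every point of the z-axis in the box is on the surface.
Finally, assembling these constraints gives the stated polynomial.

x^2*z - 2*y^3 - 2*y^2*z - 2*x*y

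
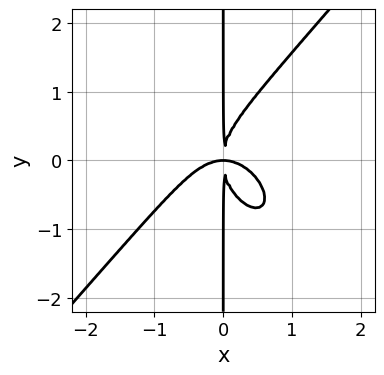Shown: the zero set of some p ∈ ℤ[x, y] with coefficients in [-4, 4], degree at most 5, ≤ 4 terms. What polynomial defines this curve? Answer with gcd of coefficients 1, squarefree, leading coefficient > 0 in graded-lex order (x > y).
1. deg p = 4.
2. Checking where it meets the axes: the visible y-axis segment lies entirely on the curve.
3. Putting this together gives p.

3*x^4 - 2*x*y^3 + 3*x^2*y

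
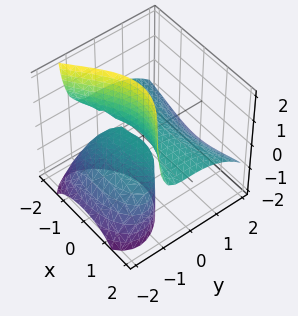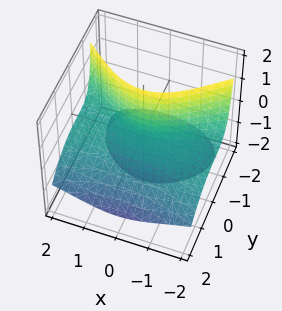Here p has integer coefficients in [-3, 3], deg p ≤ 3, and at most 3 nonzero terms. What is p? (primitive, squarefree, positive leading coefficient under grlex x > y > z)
1. There are 2 components. Treating them together as one polynomial.
2. Degree: no degree-2 surface has this shape, so deg p = 3.
3. Against the integer gridlines: every point of the z-axis in the box is on the surface; it crosses the y-axis at the gridline y = 0.
4. Solving for integer coefficients yields p as stated. Check: (-2, 0, 0) on the x-axis lies on the surface, and p(-2, 0, 0) = 0. ✓

x^2*z + y^3 + 3*y*z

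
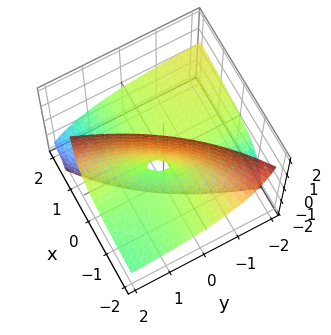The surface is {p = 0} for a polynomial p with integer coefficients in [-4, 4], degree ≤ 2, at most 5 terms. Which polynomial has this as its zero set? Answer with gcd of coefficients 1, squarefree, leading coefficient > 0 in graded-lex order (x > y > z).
x*y + 3*x*z - 2*y*z + z

The degree is 2 — the shape is more complex than any degree-1 surface.
Against the integer gridlines: every point of the x-axis in the box is on the surface; the visible y-axis segment lies entirely on the surface.
These observations pin down the coefficients.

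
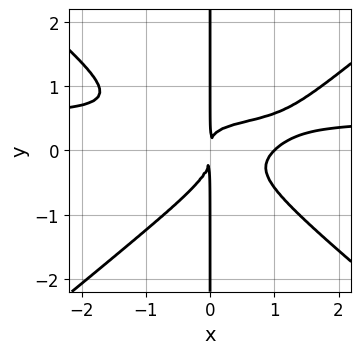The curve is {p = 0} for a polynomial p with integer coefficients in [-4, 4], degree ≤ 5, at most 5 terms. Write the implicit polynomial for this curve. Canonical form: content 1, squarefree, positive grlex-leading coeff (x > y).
1. Degree: no degree-3 curve has this shape, so deg p = 4.
2. From the axis intercepts and sections: one x-axis crossing is at x = 1; the visible y-axis segment lies entirely on the curve.
3. Assembling these constraints gives the stated polynomial.

2*x^3*y - 3*x*y^3 - x^3 - x^2*y + x^2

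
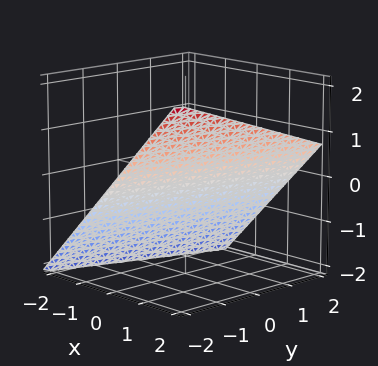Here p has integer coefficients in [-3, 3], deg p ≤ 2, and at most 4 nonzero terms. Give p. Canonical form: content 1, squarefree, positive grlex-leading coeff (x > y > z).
3*x - y - 3*z - 2

Degree: the surface is flat (a plane), so deg p = 1.
Against the integer gridlines: it crosses the y-axis at the gridline y = -2.
These observations pin down the coefficients.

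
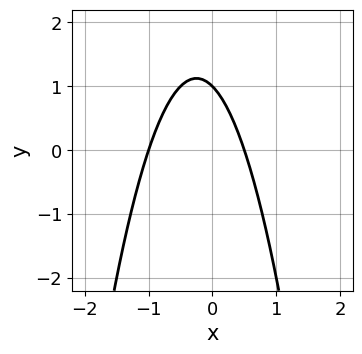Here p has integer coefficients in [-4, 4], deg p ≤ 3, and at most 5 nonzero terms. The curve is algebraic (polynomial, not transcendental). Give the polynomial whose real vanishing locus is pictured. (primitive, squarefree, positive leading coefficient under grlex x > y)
1. deg p = 2. The shape is more complex than any degree-1 curve.
2. From the axis intercepts and sections: it meets the y-axis at y = 1 (among the integer gridlines); it meets the x-axis at x = -1 (among the integer gridlines).
3. These observations pin down the coefficients.

2*x^2 + x + y - 1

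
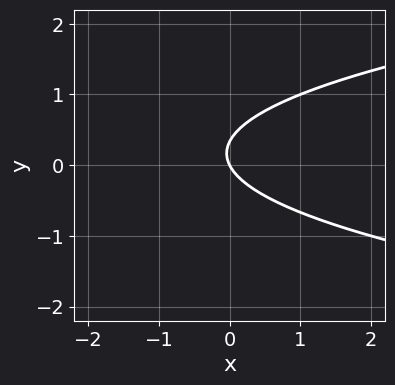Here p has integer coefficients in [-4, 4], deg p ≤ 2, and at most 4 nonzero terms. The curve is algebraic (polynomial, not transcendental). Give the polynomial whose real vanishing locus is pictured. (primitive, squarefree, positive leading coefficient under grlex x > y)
3*y^2 - 2*x - y

Degree: a generic line meets the curve in up to 2 points, so deg p = 2.
From the axis intercepts and sections: one y-axis crossing is at y = 0; one x-axis crossing is at x = 0.
Assembling these constraints gives the stated polynomial.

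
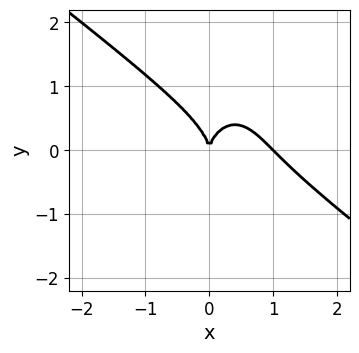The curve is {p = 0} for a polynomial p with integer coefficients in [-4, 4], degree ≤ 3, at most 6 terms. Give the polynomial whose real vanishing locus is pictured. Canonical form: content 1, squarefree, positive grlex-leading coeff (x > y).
2*x^3 + 2*x^2*y + y^3 - 2*x^2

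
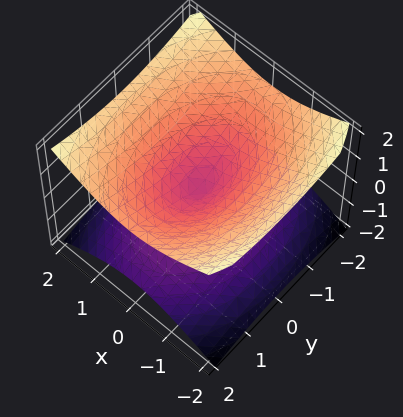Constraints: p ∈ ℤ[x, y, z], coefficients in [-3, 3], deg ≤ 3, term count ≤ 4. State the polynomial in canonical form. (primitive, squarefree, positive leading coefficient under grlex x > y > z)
1. The degree is 2 — two nappes meeting at a single point; a quadric.
2. Symmetries: mirror symmetry z ↦ −z ⇒ only even powers of z; mirror symmetry x ↦ −x ⇒ only even powers of x; it's symmetric under y → −y, forcing even powers of y.
3. From the axis intercepts and sections: one x-axis crossing is at x = 0; it crosses the y-axis at the gridline y = 0; one z-axis crossing is at z = 0.
4. These observations pin down the coefficients.

2*x^2 + y^2 - 3*z^2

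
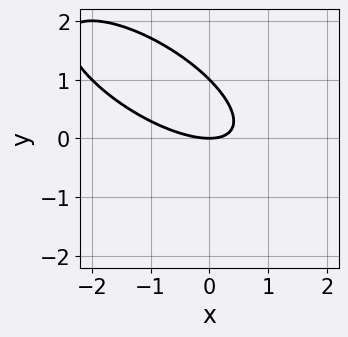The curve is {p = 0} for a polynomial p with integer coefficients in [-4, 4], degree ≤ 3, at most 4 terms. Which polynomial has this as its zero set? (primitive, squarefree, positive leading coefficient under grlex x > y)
x^2 + 2*x*y + 2*y^2 - 2*y

(a) Degree: a generic line meets the curve in up to 2 points, so deg p = 2.
(b) From the visible intercepts: it crosses the x-axis at the gridline x = 0; among the integer gridlines, it crosses the y-axis at y ∈ {0, 1}.
(c) Together with the visible shape, these determine p as stated.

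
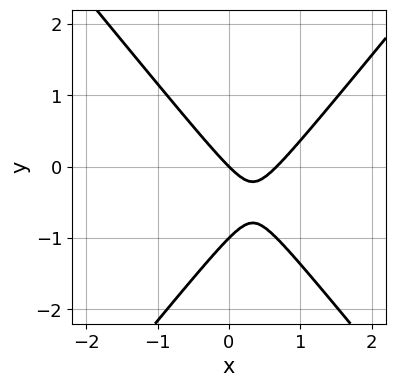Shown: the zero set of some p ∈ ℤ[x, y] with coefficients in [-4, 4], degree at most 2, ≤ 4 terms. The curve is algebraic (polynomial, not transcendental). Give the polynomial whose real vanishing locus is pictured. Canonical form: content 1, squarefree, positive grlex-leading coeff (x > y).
3*x^2 - 2*y^2 - 2*x - 2*y

1. Degree: a generic line meets the curve in up to 2 points, so deg p = 2.
2. From the visible intercepts: it crosses the x-axis at the gridline x = 0; the y-axis gridline crossings are at y ∈ {-1, 0}.
3. Solving for integer coefficients yields p as stated.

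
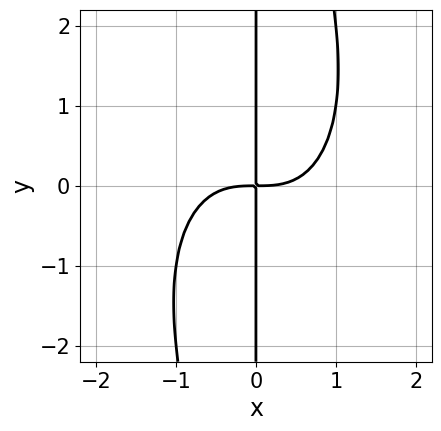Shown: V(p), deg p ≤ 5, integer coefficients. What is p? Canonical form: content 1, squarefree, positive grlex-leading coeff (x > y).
2*x^4 + x^2*y^2 - 3*x*y

1. The degree is 4 — the shape is more complex than any degree-3 curve.
2. Observable constraints: every point of the y-axis in the box is on the curve.
3. Fitting integer coefficients to these (and the overall shape) gives p.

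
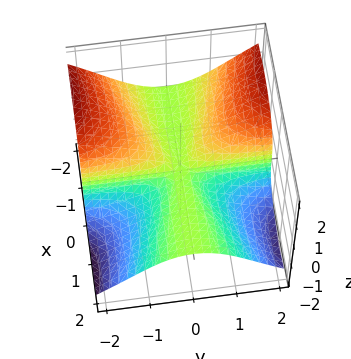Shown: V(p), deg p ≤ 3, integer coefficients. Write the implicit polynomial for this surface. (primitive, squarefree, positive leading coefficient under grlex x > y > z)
x^2*z + x*y^2 + z^3

First, deg p = 3. No degree-2 surface has this shape.
Then, against the integer gridlines: it meets the z-axis at z = 0 (among the integer gridlines); every point of the x-axis in the box is on the surface; the visible y-axis segment lies entirely on the surface.
Finally, assembling these constraints gives the stated polynomial.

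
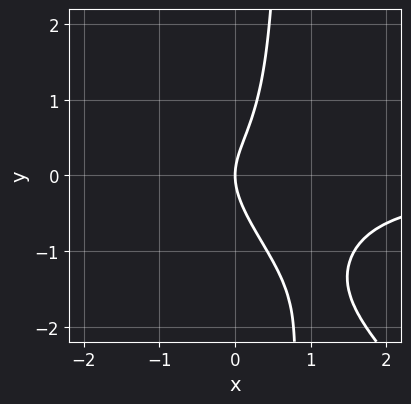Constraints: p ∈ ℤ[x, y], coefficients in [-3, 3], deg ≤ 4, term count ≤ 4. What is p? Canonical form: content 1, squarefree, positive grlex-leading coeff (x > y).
First, deg p = 3. No degree-2 curve has this shape.
Then, reading off the gridlines: it meets the x-axis at x = 0 (among the integer gridlines); it meets the y-axis at y = 0 (among the integer gridlines).
Finally, solving for integer coefficients yields p as stated.

3*x^2*y + 3*x*y^2 - 2*y^2 + 3*x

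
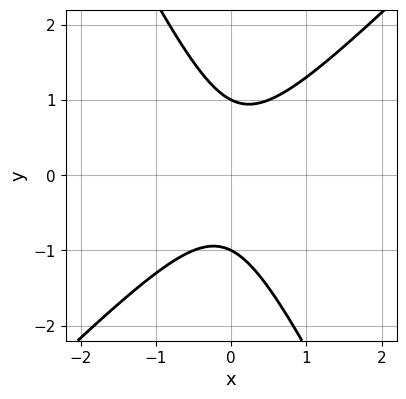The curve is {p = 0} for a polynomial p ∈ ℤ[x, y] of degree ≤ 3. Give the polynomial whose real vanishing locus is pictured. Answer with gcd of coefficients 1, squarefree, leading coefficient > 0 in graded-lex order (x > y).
2*x^2 - x*y - y^2 + 1

Degree: a generic line meets the curve in up to 2 points, so deg p = 2.
Reading off the gridlines: no x-intercept at any integer in the box; the y-axis gridline crossings are at y ∈ {-1, 1}.
Fitting integer coefficients to these (and the overall shape) gives p.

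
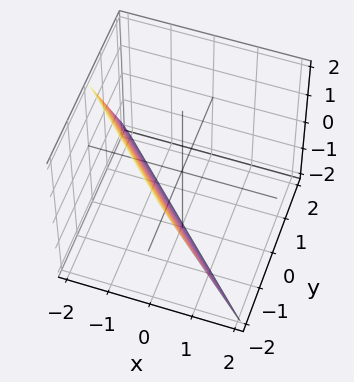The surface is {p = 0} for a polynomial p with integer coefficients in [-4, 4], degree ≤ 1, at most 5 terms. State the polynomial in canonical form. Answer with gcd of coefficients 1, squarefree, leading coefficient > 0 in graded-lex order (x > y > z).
1. deg p = 1. The surface is flat (a plane).
2. From the visible intercepts: it crosses the y-axis at the gridline y = -1; it meets the x-axis at x = -1 (among the integer gridlines).
3. Matching integer coefficients to the picture gives p. Check: (0, 0, -2) on the z-axis lies on the surface, and p(0, 0, -2) = 0. ✓

2*x + 2*y + z + 2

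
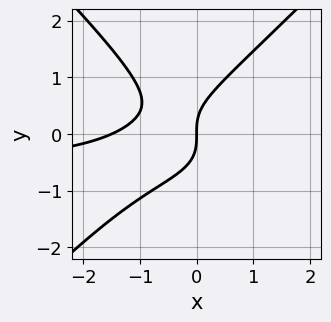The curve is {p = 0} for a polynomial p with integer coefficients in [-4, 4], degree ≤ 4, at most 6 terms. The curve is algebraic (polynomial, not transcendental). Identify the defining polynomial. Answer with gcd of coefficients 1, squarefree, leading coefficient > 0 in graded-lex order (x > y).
The degree is 3 — a generic line meets the curve in up to 3 points.
Against the integer gridlines: it meets the x-axis at x = 0 (among the integer gridlines); one y-axis crossing is at y = 0.
Putting this together gives p.

3*x^2*y - 3*y^3 + 2*x^2 + 3*x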